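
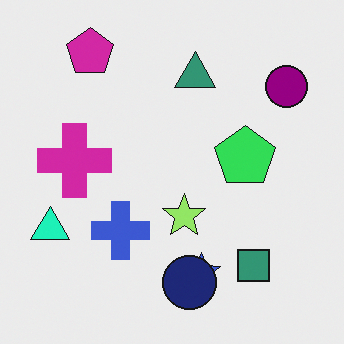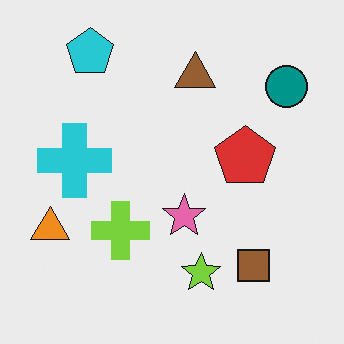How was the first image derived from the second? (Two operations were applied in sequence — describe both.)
The transformation is: hue-shifted by a moderate amount, then overlaid with an additional navy circle.

Every shape's color has rotated by the same amount around the hue wheel — a uniform hue shift. A navy circle appears in the first image that is absent from the second.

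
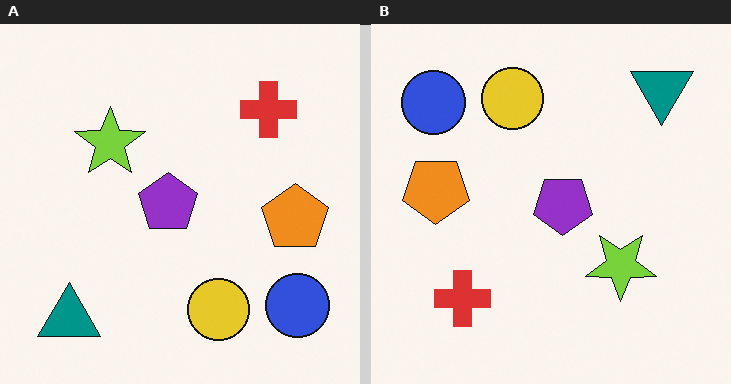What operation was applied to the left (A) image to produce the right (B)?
It was rotated 180°.

The teal triangle sits in the bottom-left of the left (A) image and the top-right of the right (B) — consistent with a whole-image 180° rotation.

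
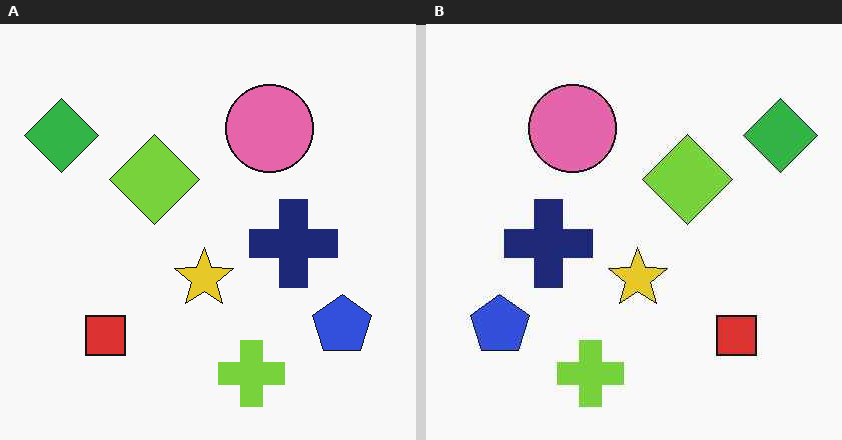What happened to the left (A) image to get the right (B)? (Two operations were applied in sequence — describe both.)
It was flipped horizontally (left ↔ right), then given moderate JPEG compression.

The green diamond is in the top-left of the left (A) image and the top-right of the right (B) — shapes on opposite sides of the vertical midline have swapped in a mirror flip. Blocky 8×8 compression artifacts appear around shape edges and the flat background shows ringing — characteristic JPEG degradation.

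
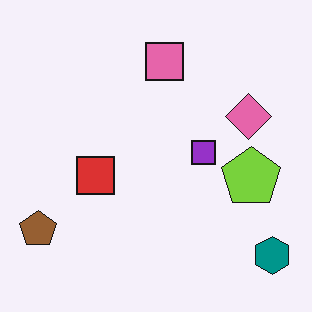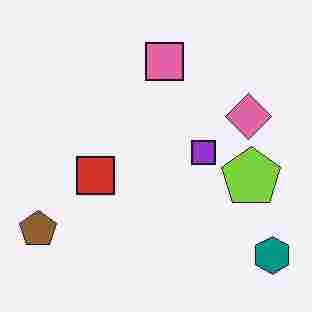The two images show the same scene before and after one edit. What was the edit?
Degraded with heavy JPEG compression.

Blocky 8×8 compression artifacts appear around shape edges and the flat background shows ringing — characteristic JPEG degradation.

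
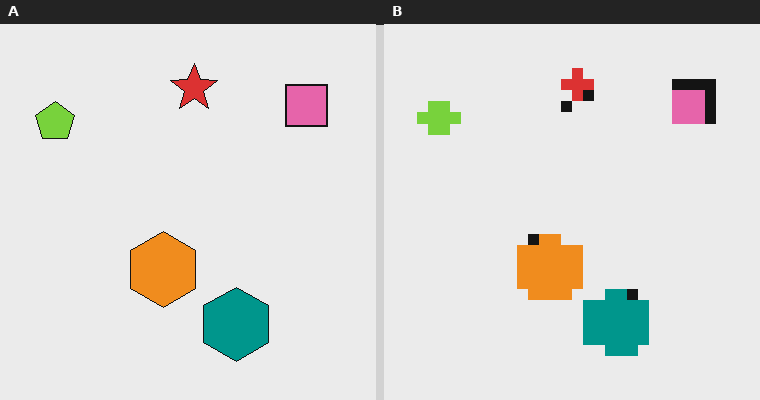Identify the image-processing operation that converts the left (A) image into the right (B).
The transformation is: coarsely pixelated.

Shapes are reduced to large square blocks; fine edges and outlines are lost — a downscale-then-upscale (mosaic) effect.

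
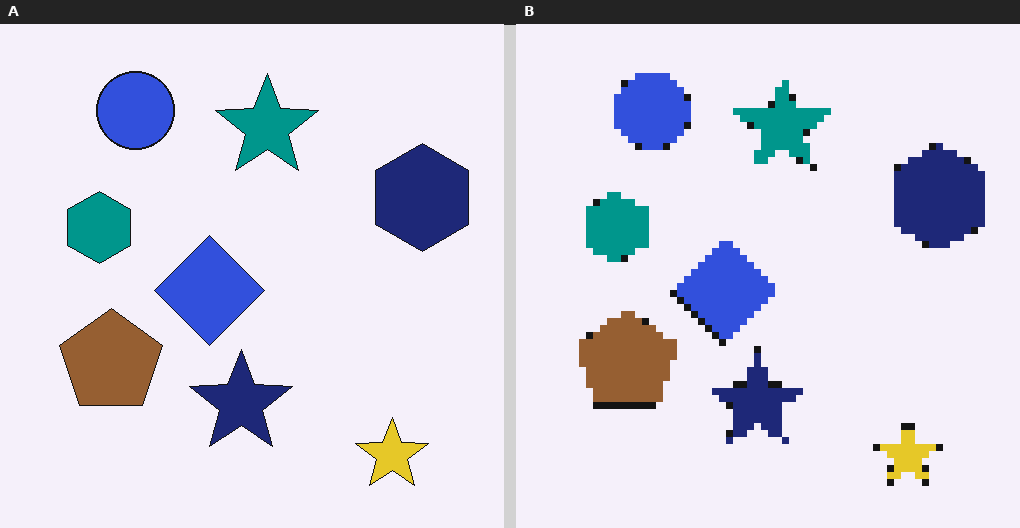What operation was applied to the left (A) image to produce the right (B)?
The image was moderately pixelated.

Shapes are reduced to large square blocks; fine edges and outlines are lost — a downscale-then-upscale (mosaic) effect.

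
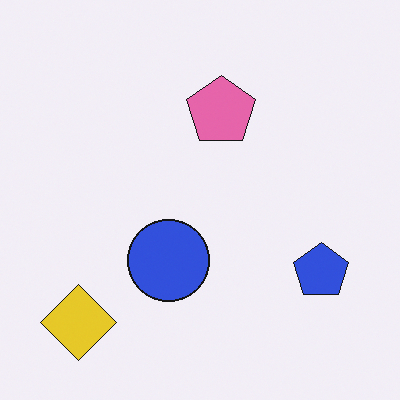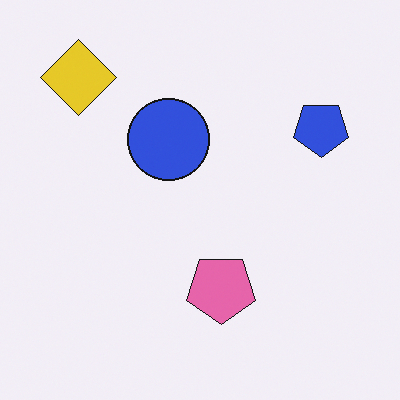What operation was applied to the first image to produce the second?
This is the original image flipped vertically (top ↔ bottom).

The yellow diamond is in the bottom-left of the first image and the top-left of the second — shapes on opposite sides of the horizontal midline have swapped in a mirror flip.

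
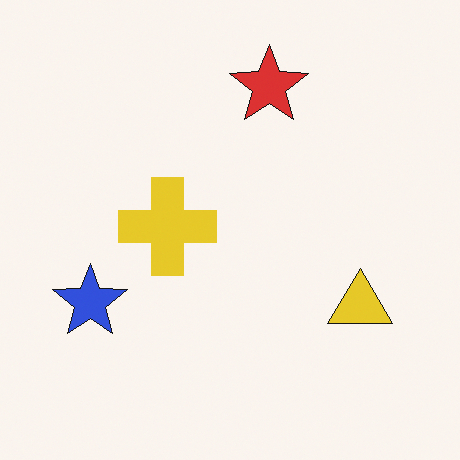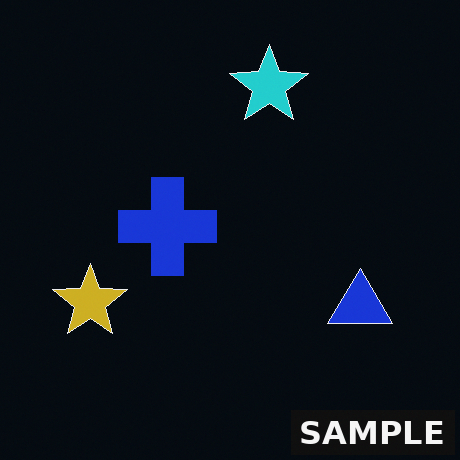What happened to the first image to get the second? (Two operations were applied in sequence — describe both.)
The second image is the first color-inverted (negative), then watermarked with the text "SAMPLE" in the lower-right corner.

The light background has become dark and every shape's color is its complement — a photographic negative. A dark label reading "SAMPLE" appears in the lower-right corner.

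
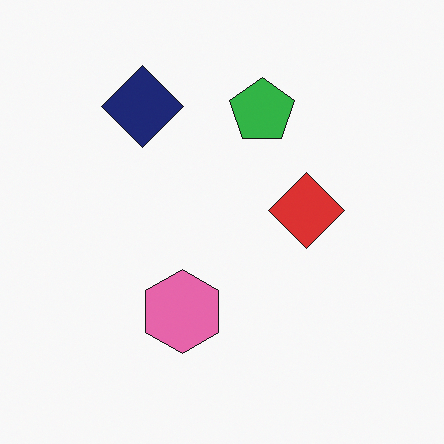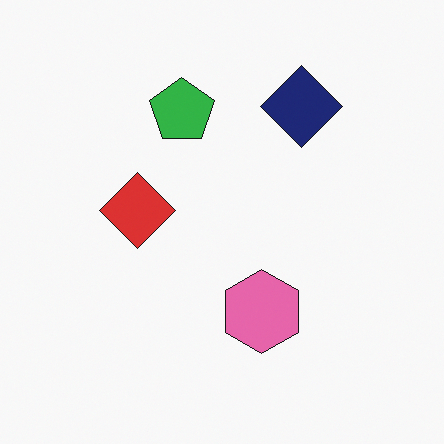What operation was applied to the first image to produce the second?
It was flipped horizontally (left ↔ right).

The red diamond is in the right of the first image and the left of the second — shapes on opposite sides of the vertical midline have swapped in a mirror flip.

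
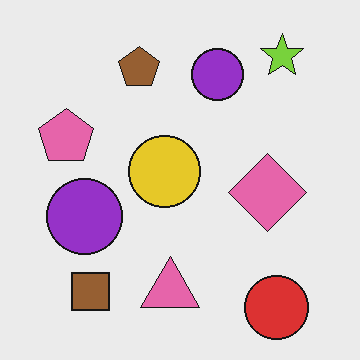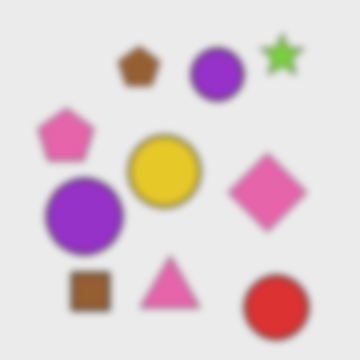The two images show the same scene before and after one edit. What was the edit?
It was moderately blurred.

Shape edges and outlines are uniformly softened across the whole image.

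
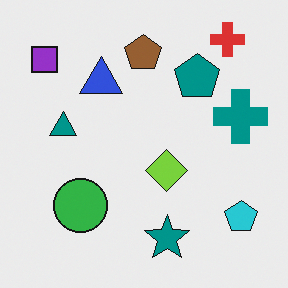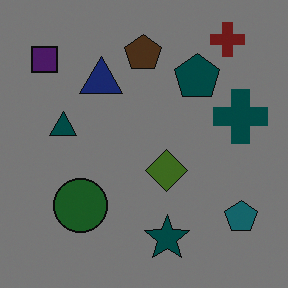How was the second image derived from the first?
It was darkened a lot.

Every pixel — background and shapes alike — is uniformly darkened.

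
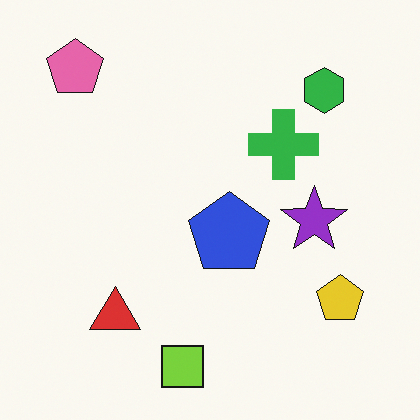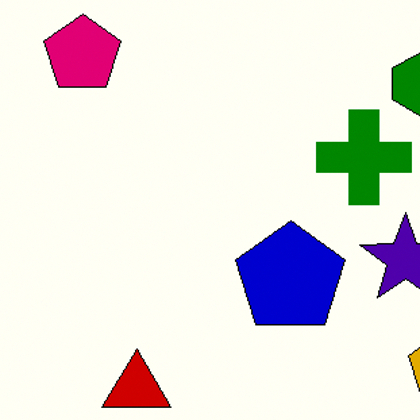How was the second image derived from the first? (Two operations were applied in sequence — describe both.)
The second image is the first boosted in contrast, then cropped to a modestly smaller region and rescaled.

Tones are pushed away from mid-grey across the whole image — a global contrast change. The visible shapes are larger and the field of view is narrower; shapes near the original edges may be partly or wholly outside the frame — a crop-and-rescale.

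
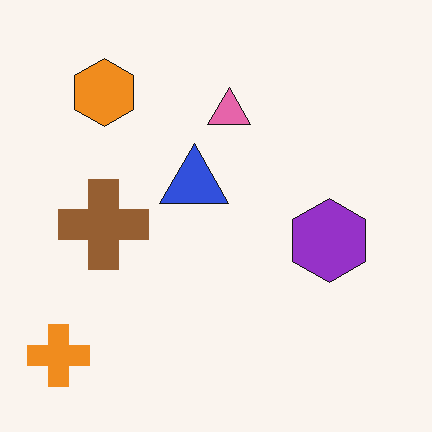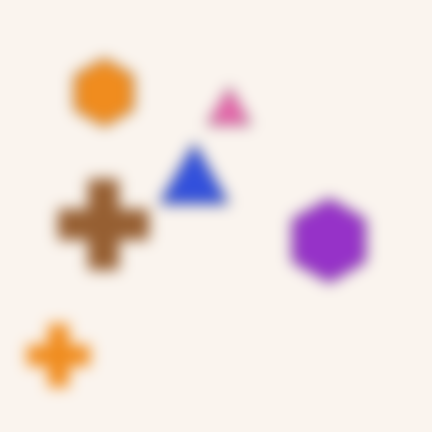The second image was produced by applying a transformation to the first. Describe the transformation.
It was strongly gaussian-blurred.

Shape edges and outlines are uniformly softened across the whole image.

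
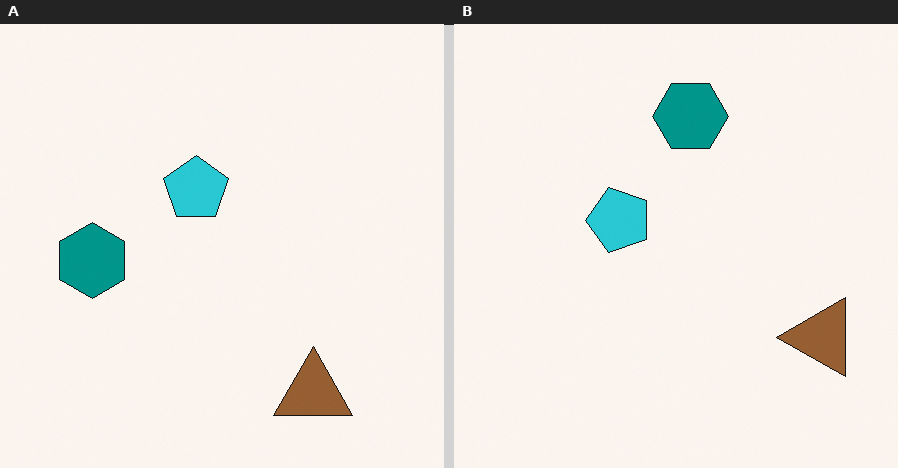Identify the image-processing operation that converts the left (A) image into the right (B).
The right (B) image is the left (A) transposed (reflected across the top-left ↔ bottom-right diagonal).

Shapes have swapped their row and column positions — what was in the top-right is now in the bottom-left — a diagonal reflection.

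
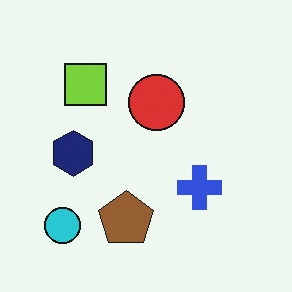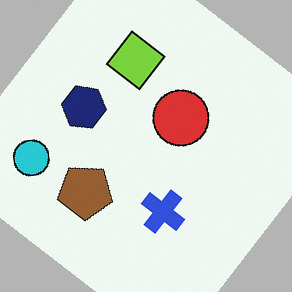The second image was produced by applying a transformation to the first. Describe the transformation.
Rotated clockwise by a large amount — several tens of degrees.

Every shape is tilted by the same angle and the image corners show triangular fill wedges — a whole-image rotation by a non-right angle.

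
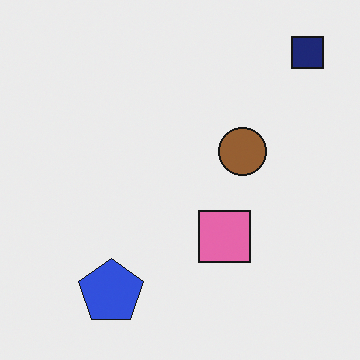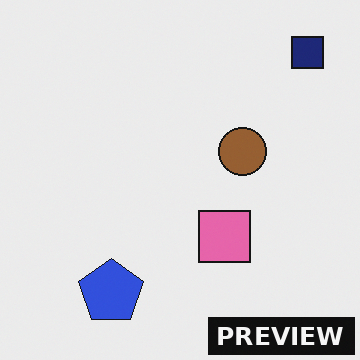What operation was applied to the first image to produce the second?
The second image is the first watermarked with the text "PREVIEW" in the lower-right corner.

A dark label reading "PREVIEW" appears in the lower-right corner.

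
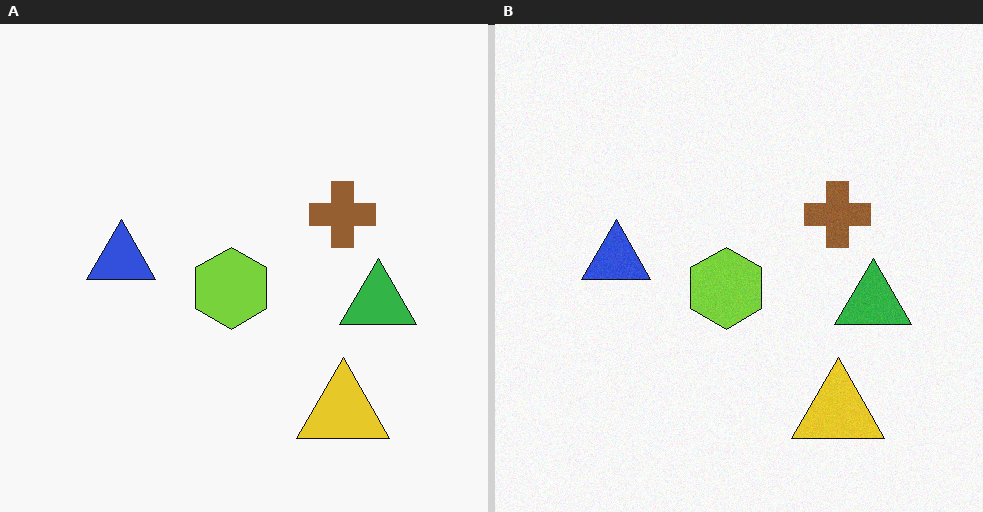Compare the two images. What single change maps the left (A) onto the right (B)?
The image was degraded with subtle gaussian noise.

Random speckle covers the whole image, including the flat background.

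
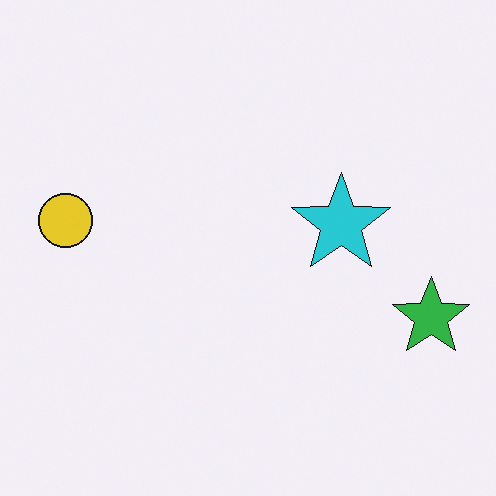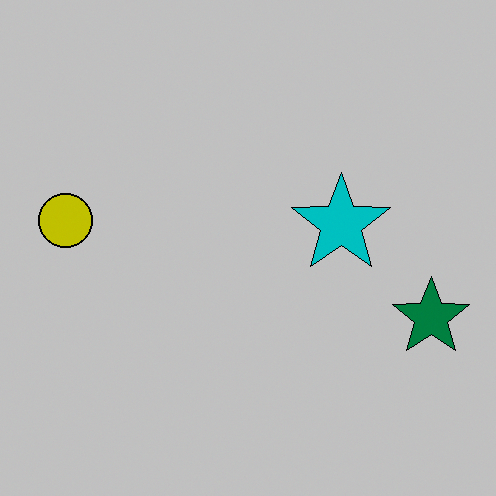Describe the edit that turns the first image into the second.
The second image is the first heavily posterized to just a handful of flat colors.

Each flat color has snapped to a coarser quantized level — most visibly, the near-white background has dropped to a flat grey.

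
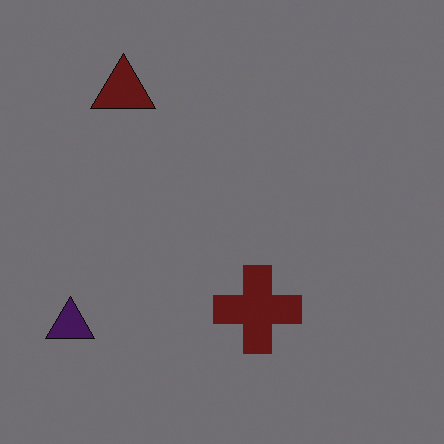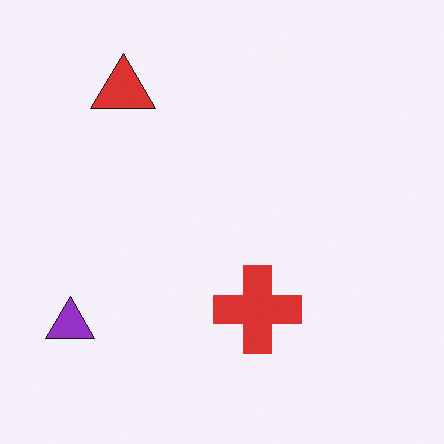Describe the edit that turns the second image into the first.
This is the original image substantially darkened.

Every pixel — background and shapes alike — is uniformly darkened.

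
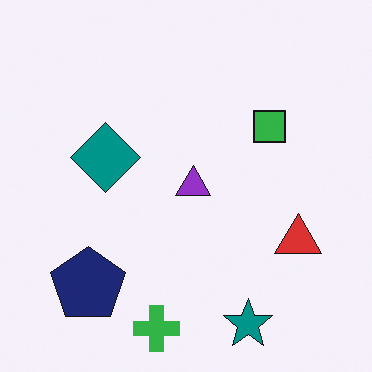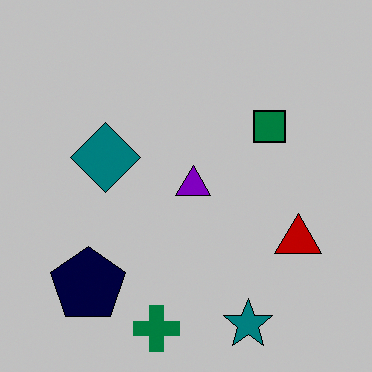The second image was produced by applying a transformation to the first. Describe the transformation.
Heavily posterized to just a handful of flat colors.

Each flat color has snapped to a coarser quantized level — most visibly, the near-white background has dropped to a flat grey.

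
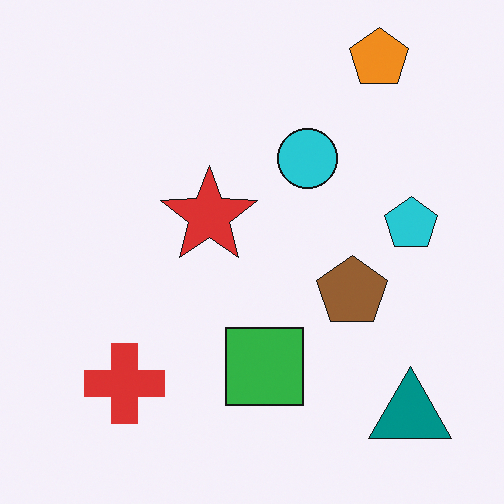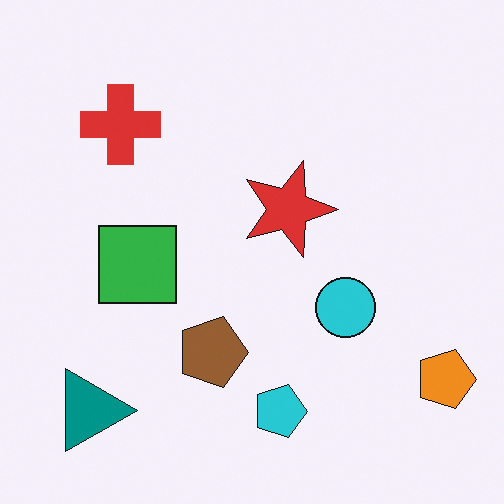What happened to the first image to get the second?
Rotated 90° clockwise.

The orange pentagon sits in the top-right of the first image and the bottom-right of the second — consistent with a whole-image 90° clockwise rotation.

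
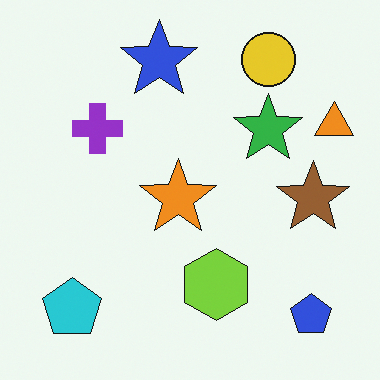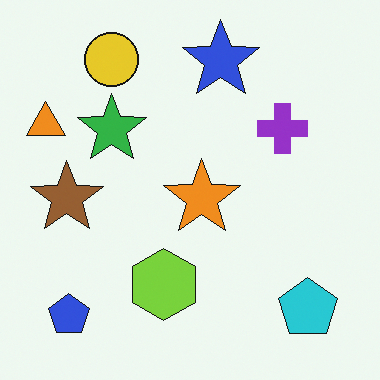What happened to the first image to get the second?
The image was flipped horizontally (left ↔ right).

The orange triangle is in the top-right of the first image and the top-left of the second — shapes on opposite sides of the vertical midline have swapped in a mirror flip.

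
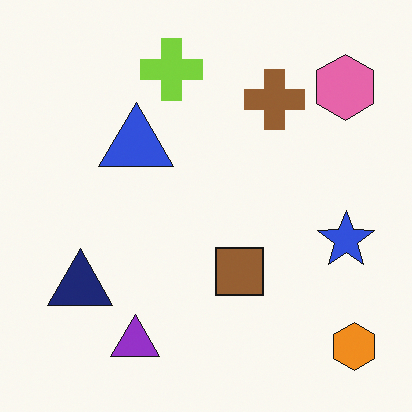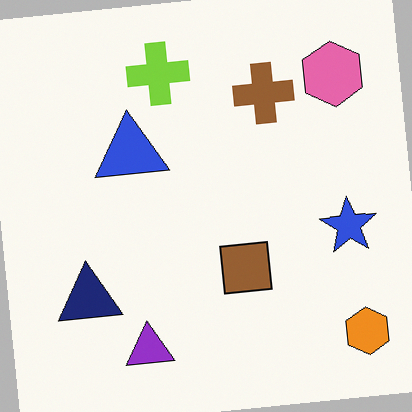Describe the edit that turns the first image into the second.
Rotated counter-clockwise by a slight angle.

Every shape is tilted by the same angle and the image corners show triangular fill wedges — a whole-image rotation by a non-right angle.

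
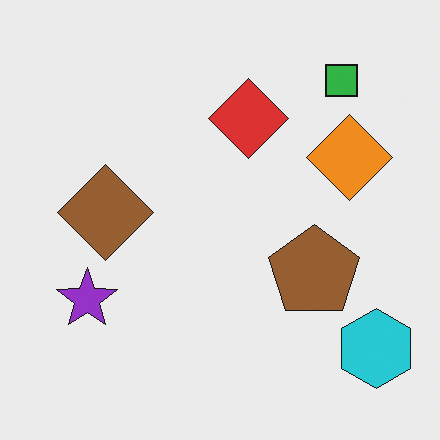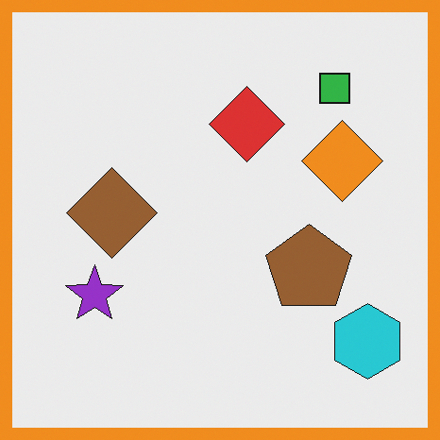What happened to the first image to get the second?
Framed with a orange border.

A solid orange frame runs around the edge of the second image, with the content slightly shrunk inside it.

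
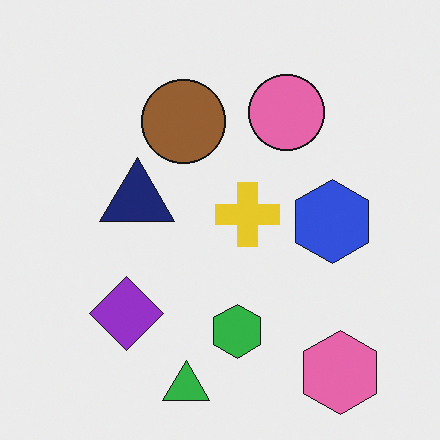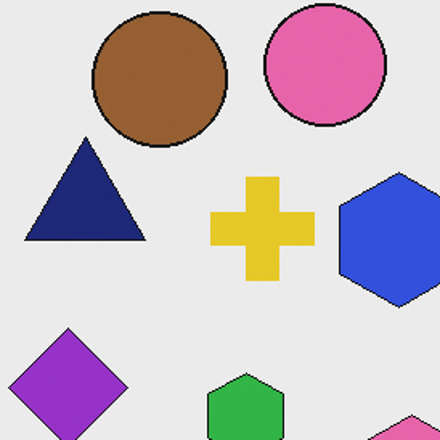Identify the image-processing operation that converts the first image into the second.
Cropped slightly and scaled back up.

The visible shapes are larger and the field of view is narrower; shapes near the original edges may be partly or wholly outside the frame — a crop-and-rescale.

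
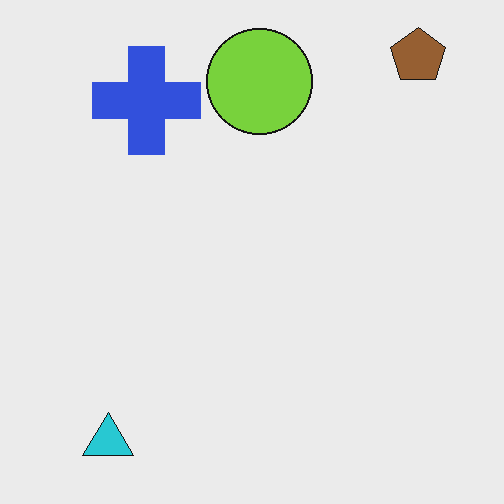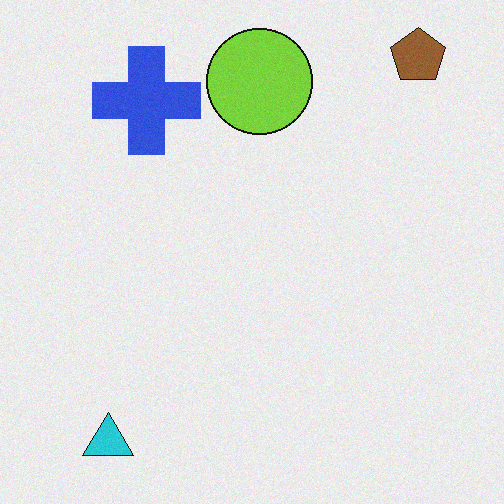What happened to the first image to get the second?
The image was degraded with light additive noise.

Random speckle covers the whole image, including the flat background.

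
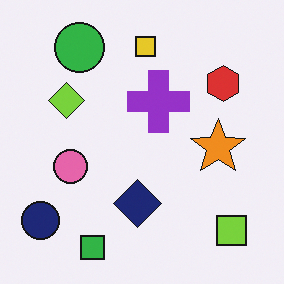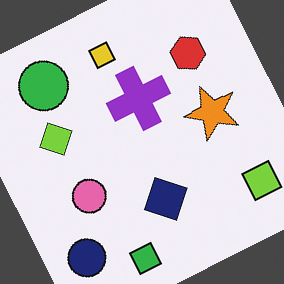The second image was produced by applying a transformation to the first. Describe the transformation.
The transformation is: rotated counter-clockwise by a clearly visible amount.

Every shape is tilted by the same angle and the image corners show triangular fill wedges — a whole-image rotation by a non-right angle.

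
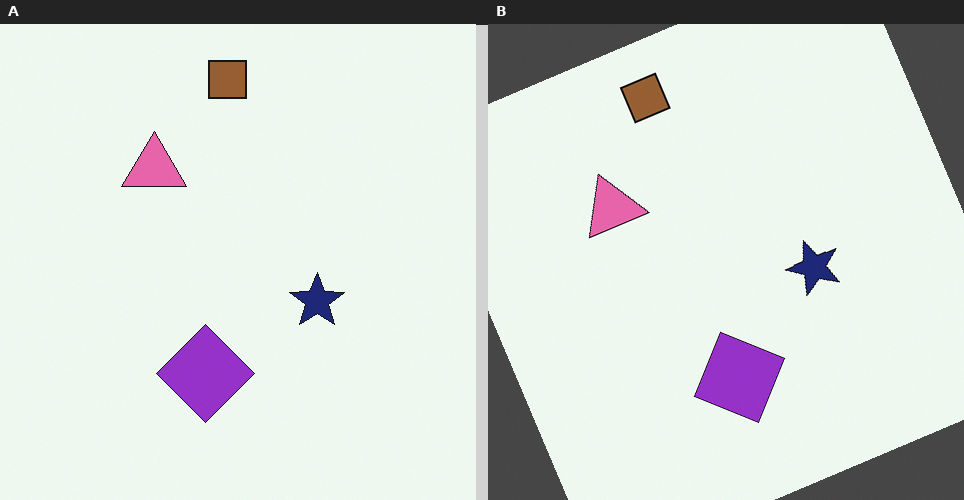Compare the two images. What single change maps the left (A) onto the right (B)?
This is the original image rotated counter-clockwise by a moderate amount.

Every shape is tilted by the same angle and the image corners show triangular fill wedges — a whole-image rotation by a non-right angle.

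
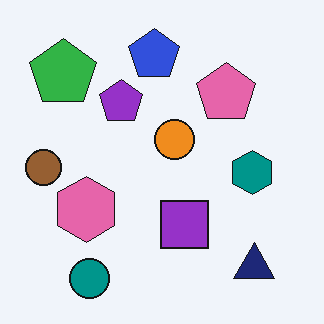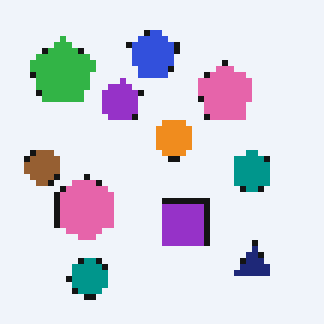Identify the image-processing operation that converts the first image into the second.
Moderately pixelated.

Shapes are reduced to large square blocks; fine edges and outlines are lost — a downscale-then-upscale (mosaic) effect.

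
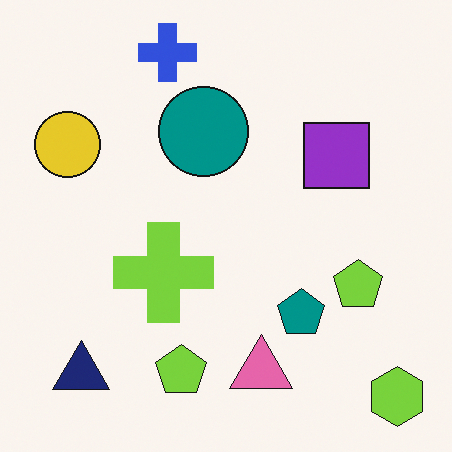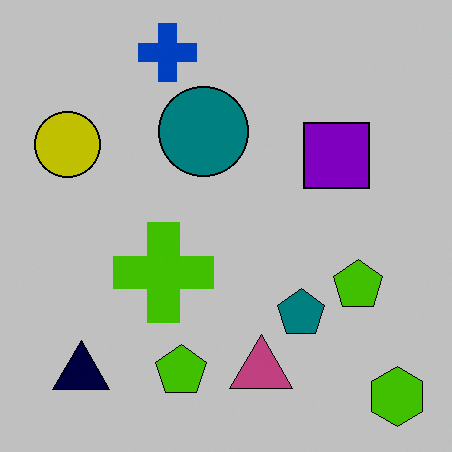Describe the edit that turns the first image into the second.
The transformation is: heavily posterized to just a handful of flat colors.

Each flat color has snapped to a coarser quantized level — most visibly, the near-white background has dropped to a flat grey.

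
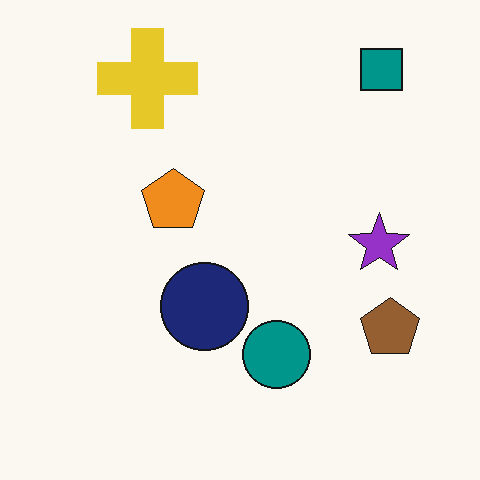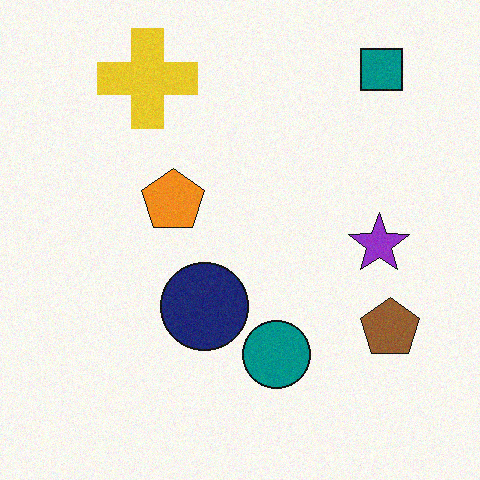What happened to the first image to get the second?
It was degraded with subtle gaussian noise.

Random speckle covers the whole image, including the flat background.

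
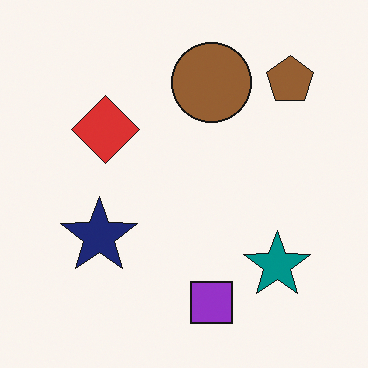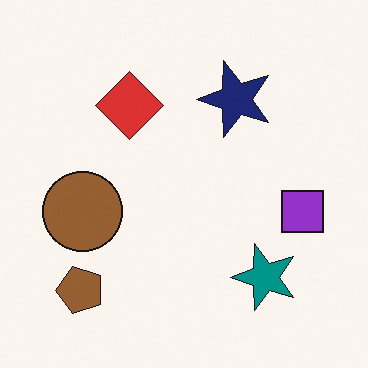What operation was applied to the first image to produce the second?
The transformation is: transposed (reflected across the top-left ↔ bottom-right diagonal).

Shapes have swapped their row and column positions — what was in the top-right is now in the bottom-left — a diagonal reflection.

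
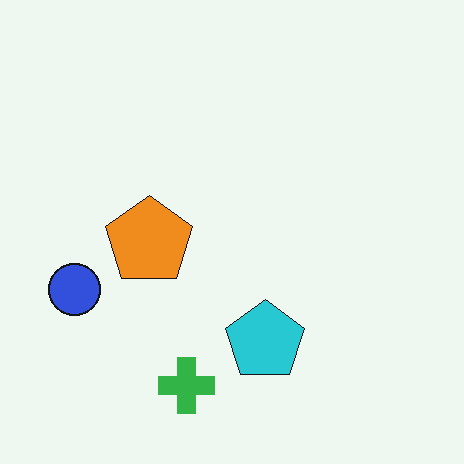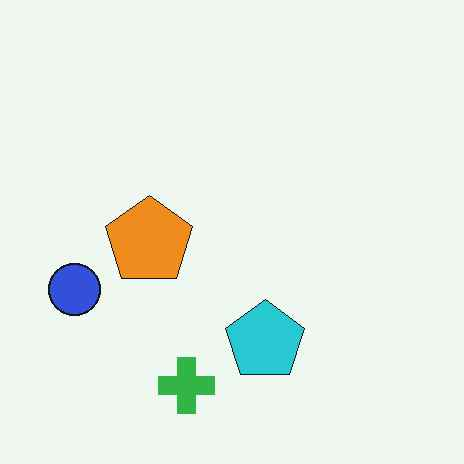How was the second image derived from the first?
The transformation is: JPEG-compressed with visible artifacts.

Blocky 8×8 compression artifacts appear around shape edges and the flat background shows ringing — characteristic JPEG degradation.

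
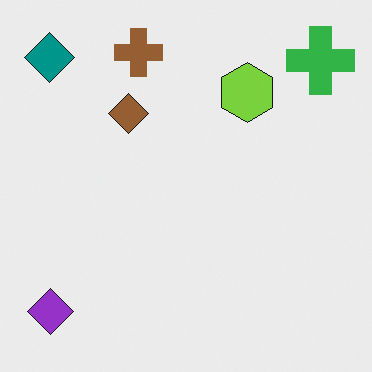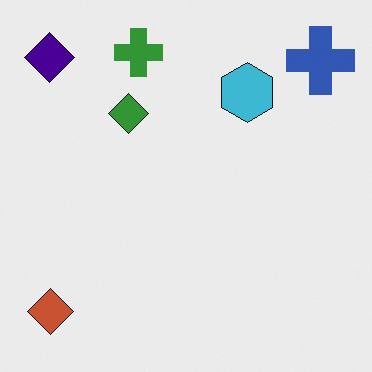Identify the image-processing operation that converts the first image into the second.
Hue-shifted by a moderate amount.

Every shape's color has rotated by the same amount around the hue wheel — a uniform hue shift.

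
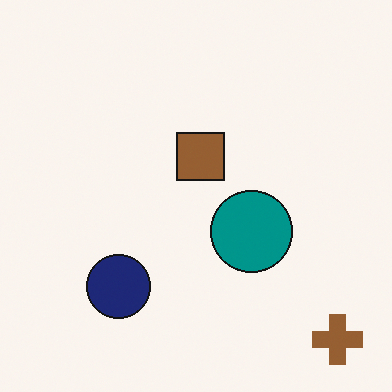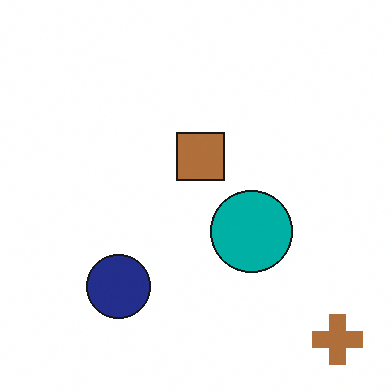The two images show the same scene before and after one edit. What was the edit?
It was slightly brightened.

Every pixel — background and shapes alike — is uniformly brightened.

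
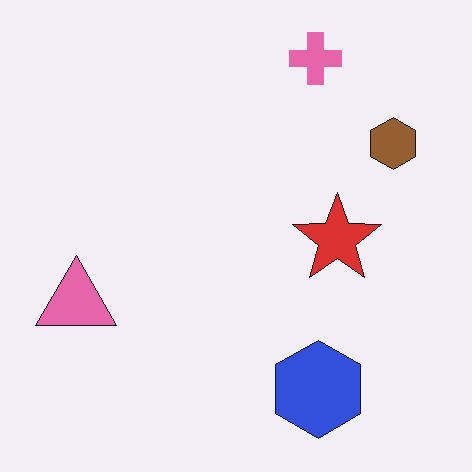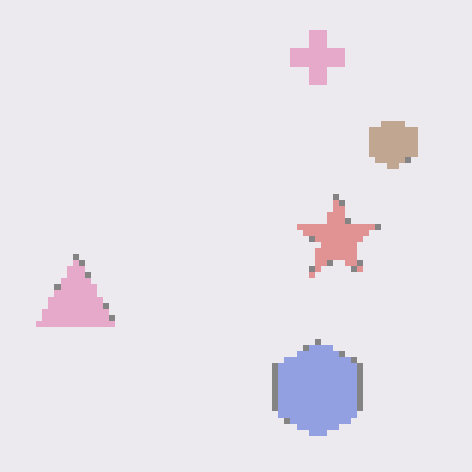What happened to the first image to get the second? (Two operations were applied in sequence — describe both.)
It was washed out (contrast reduced), then moderately pixelated.

Tones are pushed toward mid-grey across the whole image — a global contrast change. Shapes are reduced to large square blocks; fine edges and outlines are lost — a downscale-then-upscale (mosaic) effect.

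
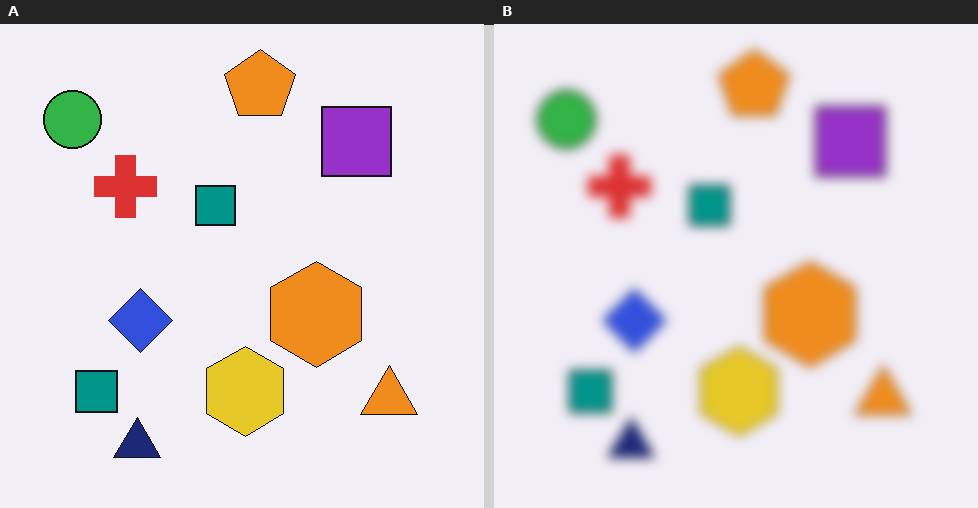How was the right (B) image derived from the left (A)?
The image was strongly gaussian-blurred.

Shape edges and outlines are uniformly softened across the whole image.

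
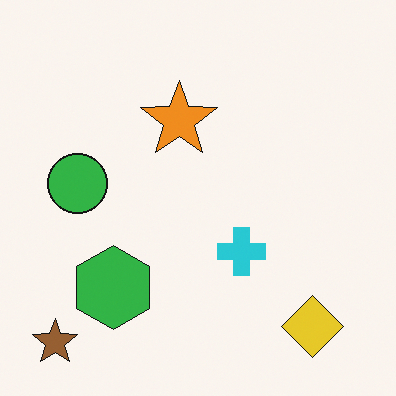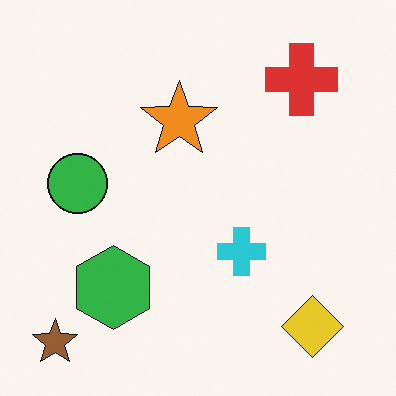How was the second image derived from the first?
This is the original image overlaid with an additional red cross.

A red cross appears in the second image that is absent from the first.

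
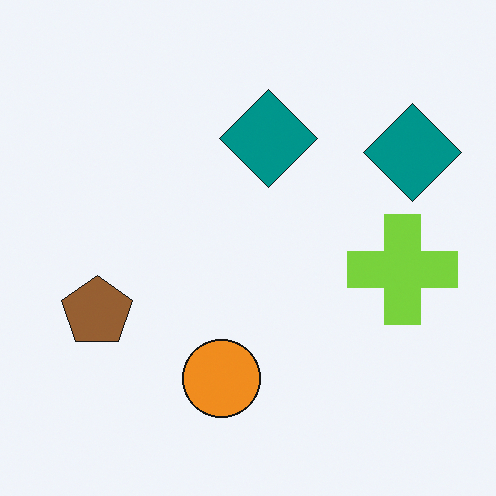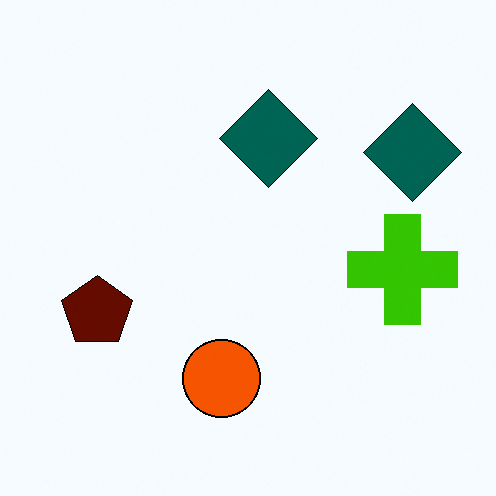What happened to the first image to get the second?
The second image is the first boosted in contrast.

Tones are pushed away from mid-grey across the whole image — a global contrast change.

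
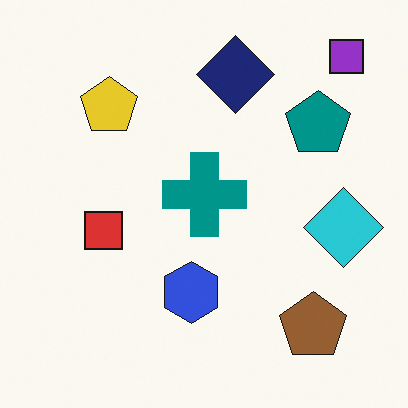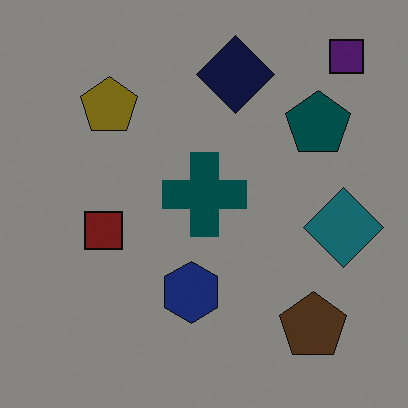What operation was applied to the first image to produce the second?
It was noticeably darkened.

Every pixel — background and shapes alike — is uniformly darkened.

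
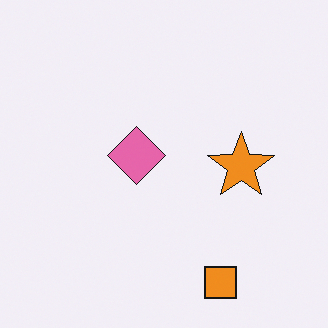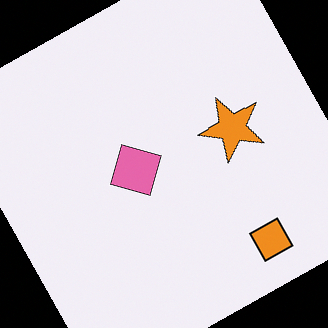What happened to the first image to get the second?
It was rotated counter-clockwise by a moderate amount.

Every shape is tilted by the same angle and the image corners show triangular fill wedges — a whole-image rotation by a non-right angle.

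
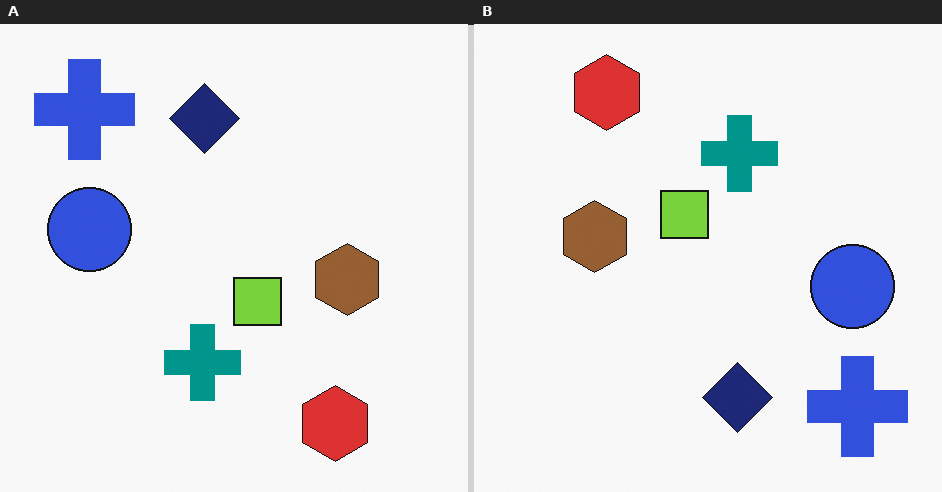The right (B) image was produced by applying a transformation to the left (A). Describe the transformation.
It was rotated 180°.

The blue cross sits in the top-left of the left (A) image and the bottom-right of the right (B) — consistent with a whole-image 180° rotation.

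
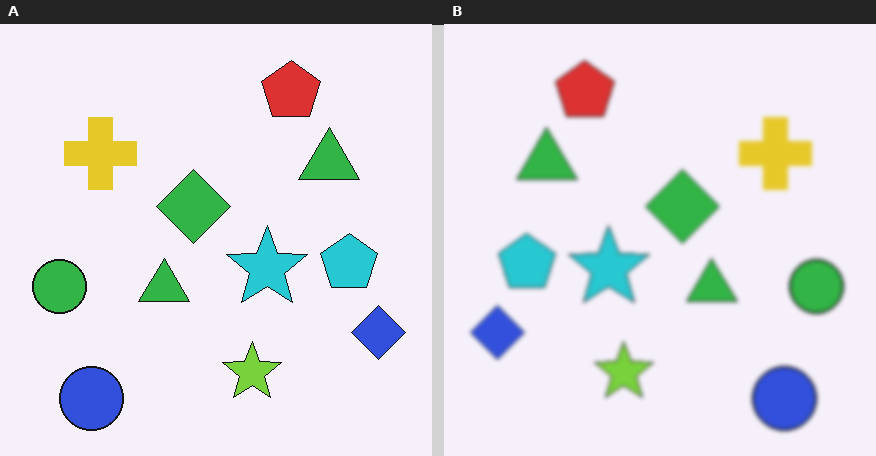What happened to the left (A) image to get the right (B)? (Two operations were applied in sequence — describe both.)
The transformation is: slightly softened, then flipped horizontally (left ↔ right).

Shape edges and outlines are uniformly softened across the whole image. The blue diamond is in the bottom-right of the left (A) image and the bottom-left of the right (B) — shapes on opposite sides of the vertical midline have swapped in a mirror flip.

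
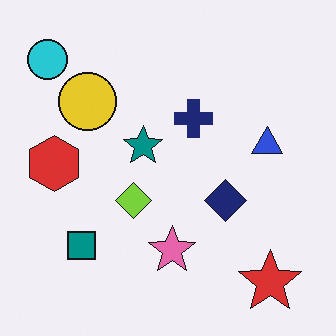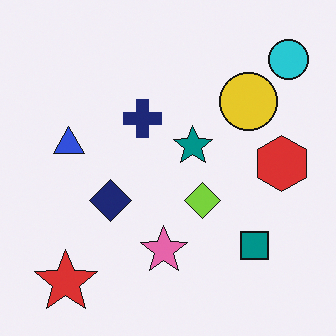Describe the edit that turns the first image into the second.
This is the original image flipped horizontally (left ↔ right).

The cyan circle is in the top-left of the first image and the top-right of the second — shapes on opposite sides of the vertical midline have swapped in a mirror flip.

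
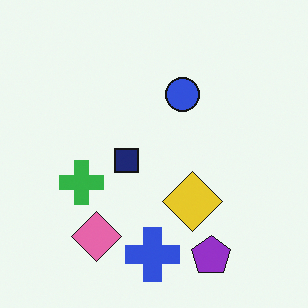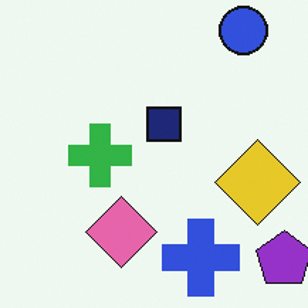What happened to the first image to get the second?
The second image is the first cropped slightly and scaled back up.

The visible shapes are larger and the field of view is narrower; shapes near the original edges may be partly or wholly outside the frame — a crop-and-rescale.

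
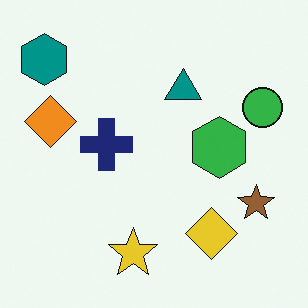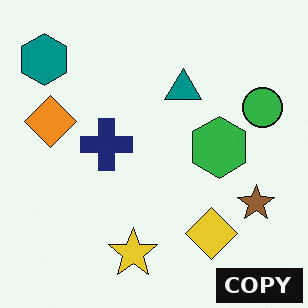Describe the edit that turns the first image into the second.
Watermarked with the text "COPY" in the lower-right corner.

A dark label reading "COPY" appears in the lower-right corner.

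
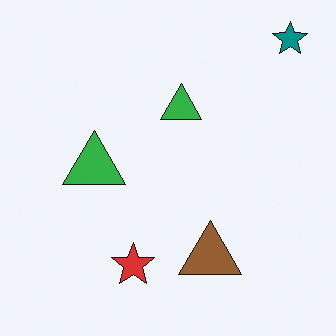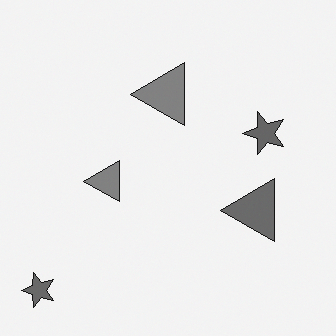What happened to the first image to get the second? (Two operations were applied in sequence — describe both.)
The second image is the first transposed (reflected across the top-left ↔ bottom-right diagonal), then converted to grayscale.

Shapes have swapped their row and column positions — what was in the top-right is now in the bottom-left — a diagonal reflection. All color is removed — every shape is now a shade of grey.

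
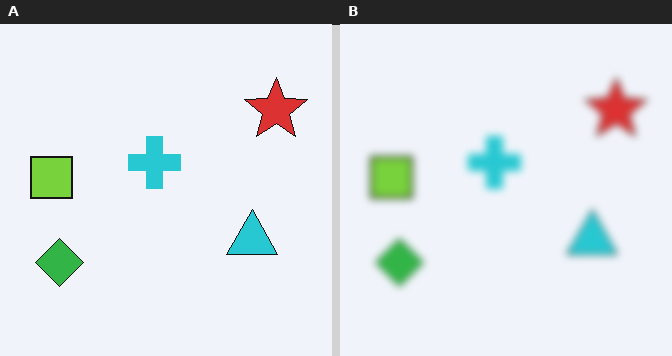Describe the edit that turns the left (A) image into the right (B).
This is the original image moderately blurred.

Shape edges and outlines are uniformly softened across the whole image.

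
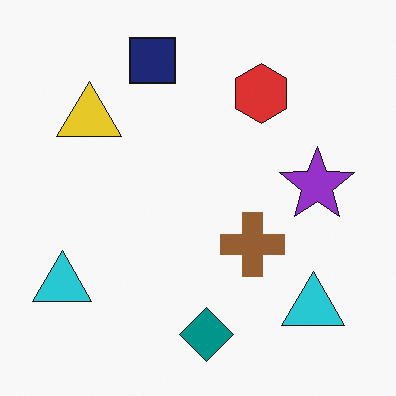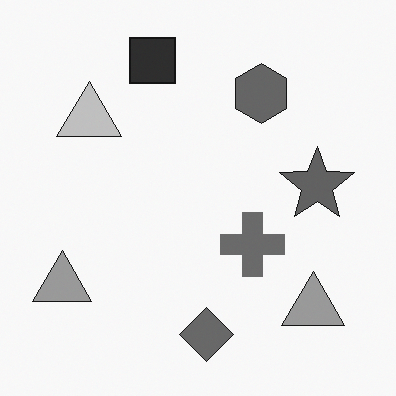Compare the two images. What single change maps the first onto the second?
It was converted to grayscale.

All color is removed — every shape is now a shade of grey.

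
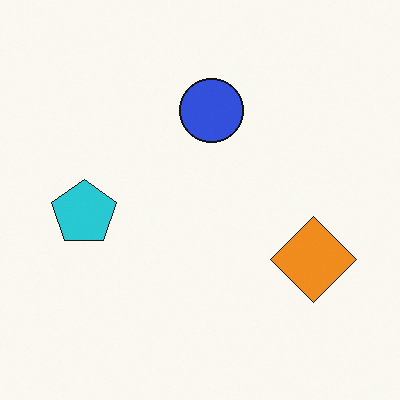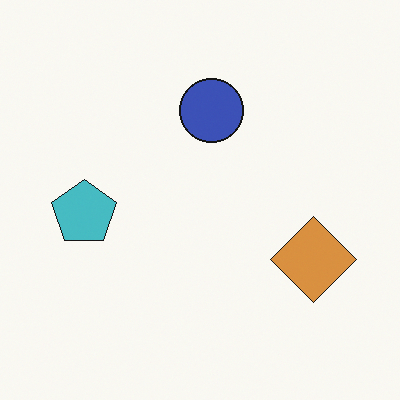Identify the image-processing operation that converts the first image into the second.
This is the original image slightly desaturated.

All colors are more muted and greyish — a global saturation change.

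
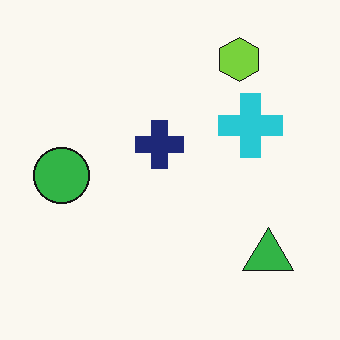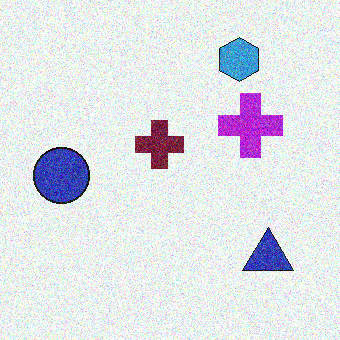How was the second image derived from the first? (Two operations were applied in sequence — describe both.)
The second image is the first hue-shifted by a moderate amount, then degraded with visible gaussian noise.

Every shape's color has rotated by the same amount around the hue wheel — a uniform hue shift. Random speckle covers the whole image, including the flat background.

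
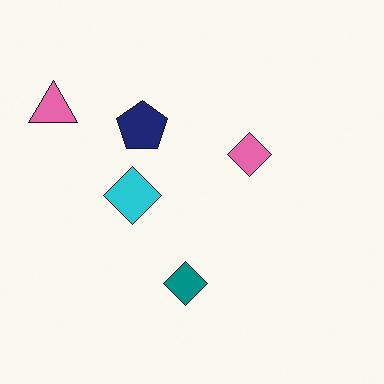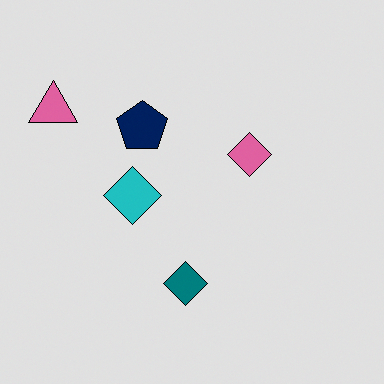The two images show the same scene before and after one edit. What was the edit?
The second image is the first moderately posterized.

Each flat color has snapped to a coarser quantized level — most visibly, the near-white background has dropped to a flat grey.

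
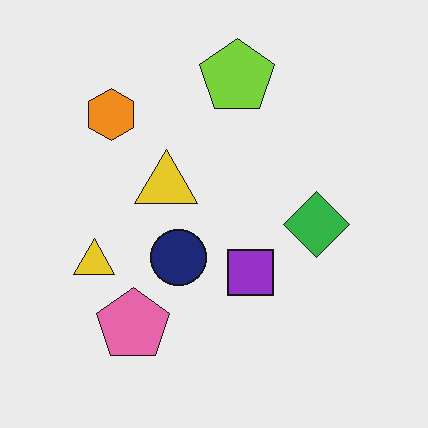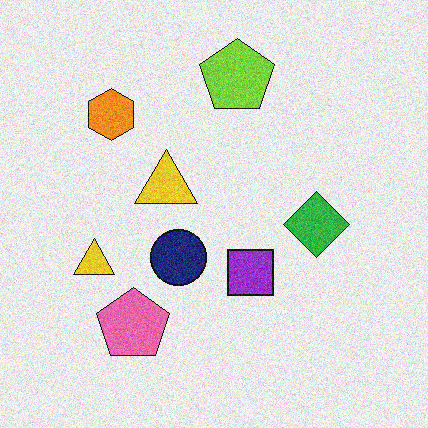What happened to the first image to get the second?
Degraded with visible gaussian noise.

Random speckle covers the whole image, including the flat background.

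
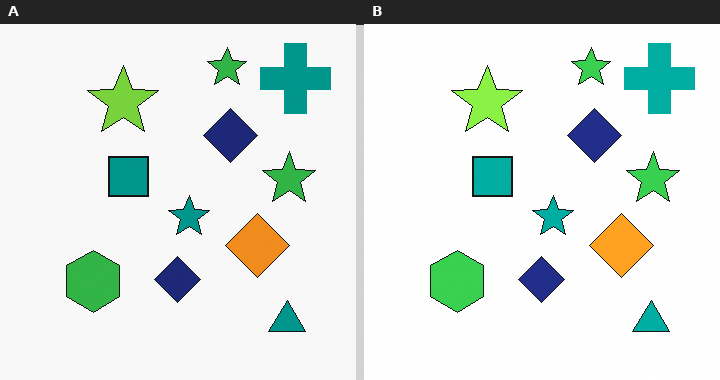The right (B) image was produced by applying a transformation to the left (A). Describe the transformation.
The image was brightened a little.

Every pixel — background and shapes alike — is uniformly brightened.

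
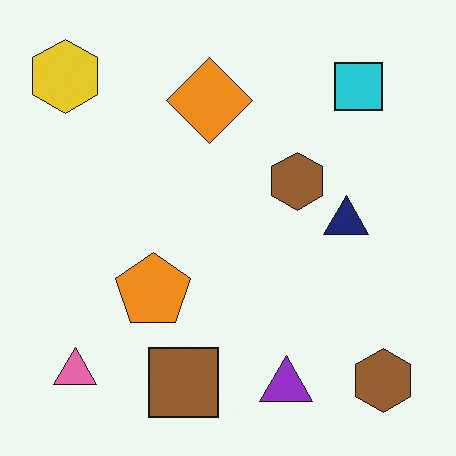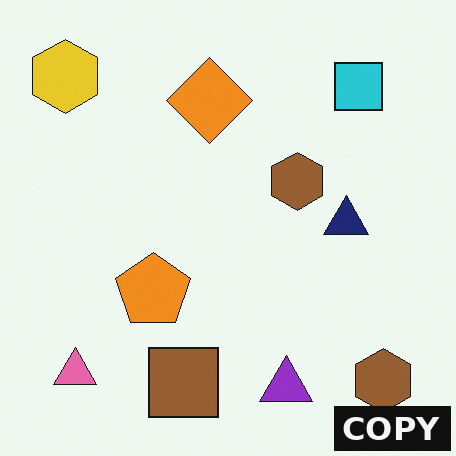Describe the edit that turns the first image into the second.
The second image is the first watermarked with the text "COPY" in the lower-right corner.

A dark label reading "COPY" appears in the lower-right corner.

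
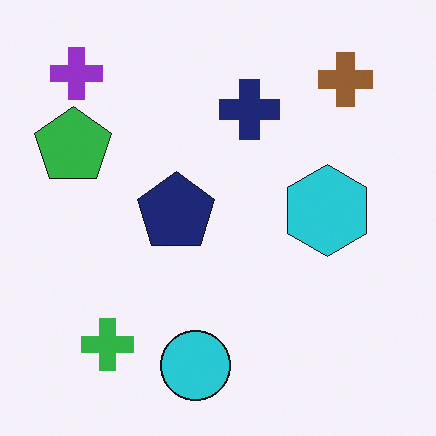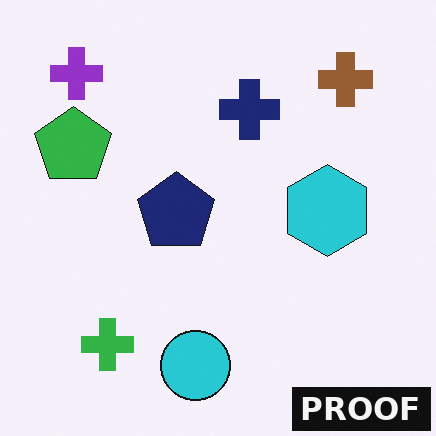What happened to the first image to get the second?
The transformation is: watermarked with the text "PROOF" in the lower-right corner.

A dark label reading "PROOF" appears in the lower-right corner.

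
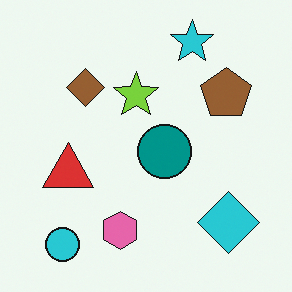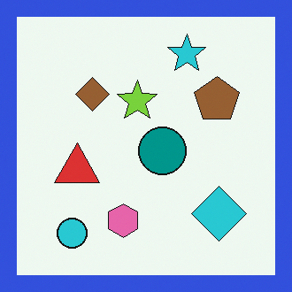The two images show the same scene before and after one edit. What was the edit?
This is the original image framed with a blue border.

A solid blue frame runs around the edge of the second image, with the content slightly shrunk inside it.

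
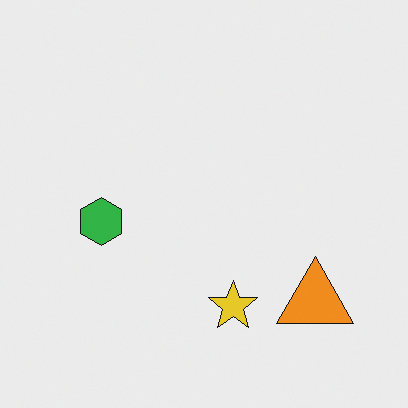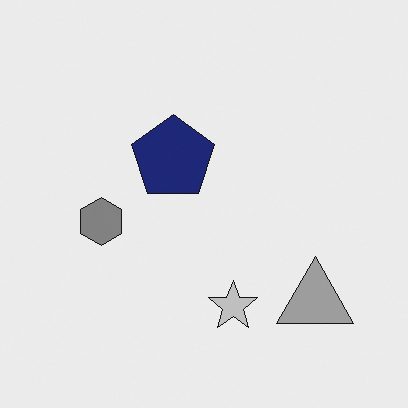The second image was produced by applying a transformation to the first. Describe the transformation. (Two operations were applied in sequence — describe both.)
It was converted to grayscale, then overlaid with an additional navy pentagon.

All color is removed — every shape is now a shade of grey. A navy pentagon appears in the second image that is absent from the first.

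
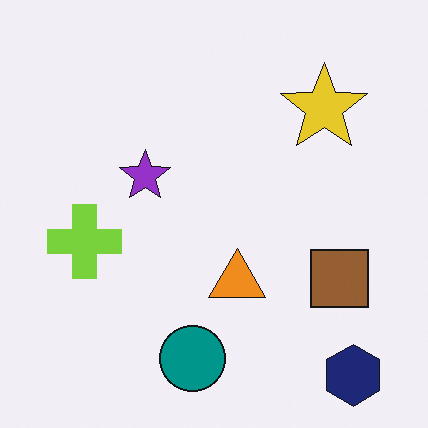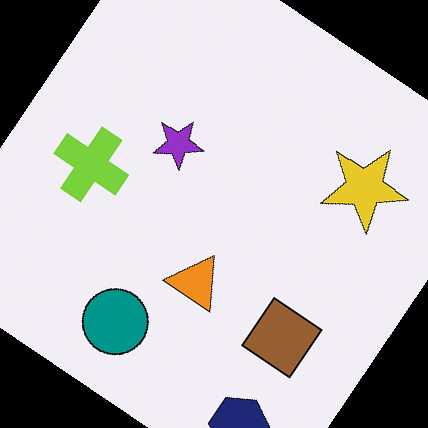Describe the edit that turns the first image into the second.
The transformation is: rotated clockwise by a large amount — several tens of degrees.

Every shape is tilted by the same angle and the image corners show triangular fill wedges — a whole-image rotation by a non-right angle.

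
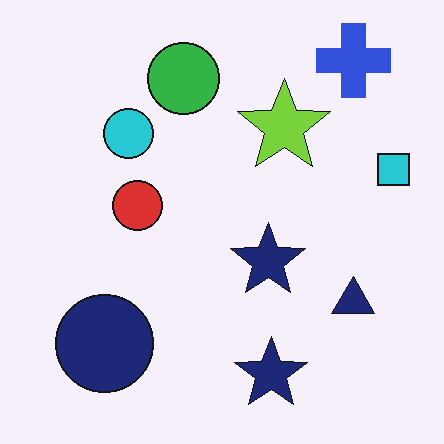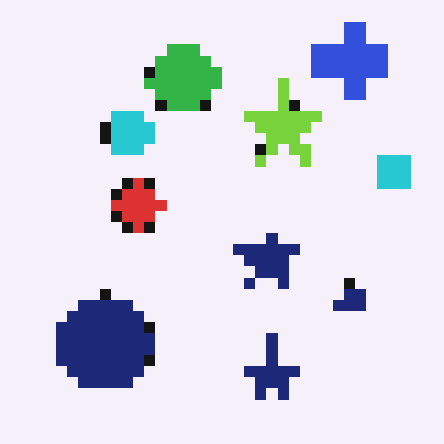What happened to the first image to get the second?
The image was heavily pixelated into large blocks.

Shapes are reduced to large square blocks; fine edges and outlines are lost — a downscale-then-upscale (mosaic) effect.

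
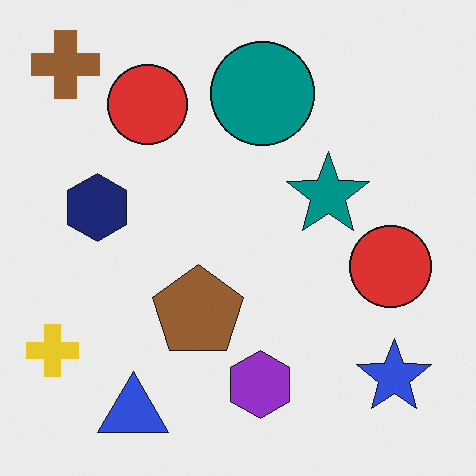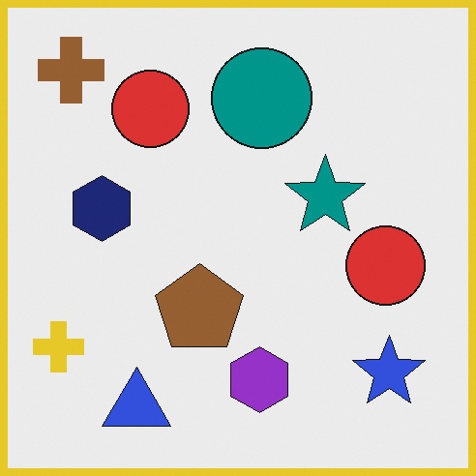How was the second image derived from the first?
The image was framed with a yellow border.

A solid yellow frame runs around the edge of the second image, with the content slightly shrunk inside it.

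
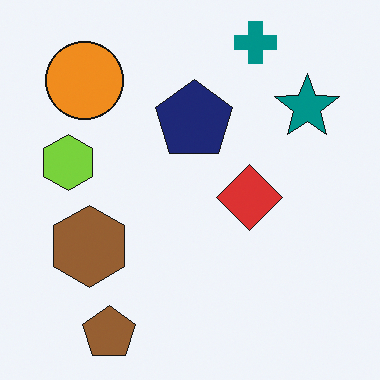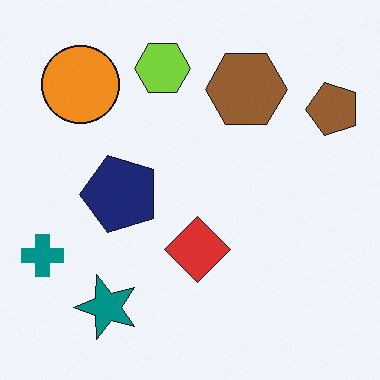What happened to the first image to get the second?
It was transposed (reflected across the top-left ↔ bottom-right diagonal).

Shapes have swapped their row and column positions — what was in the top-right is now in the bottom-left — a diagonal reflection.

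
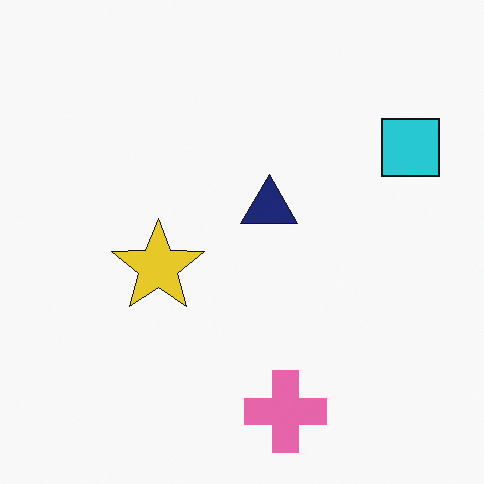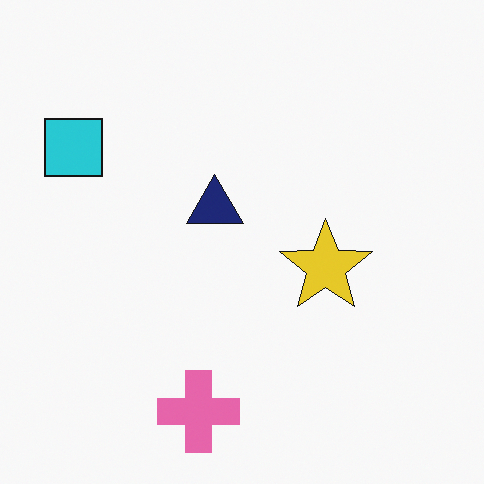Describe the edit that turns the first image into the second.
The transformation is: flipped horizontally (left ↔ right).

The cyan square is in the top-right of the first image and the top-left of the second — shapes on opposite sides of the vertical midline have swapped in a mirror flip.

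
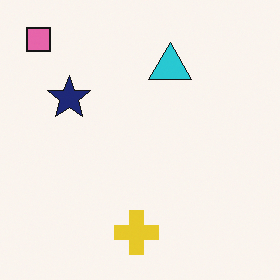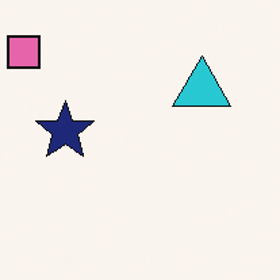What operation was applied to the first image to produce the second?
It was cropped to a modestly smaller region and rescaled.

The visible shapes are larger and the field of view is narrower; shapes near the original edges may be partly or wholly outside the frame — a crop-and-rescale.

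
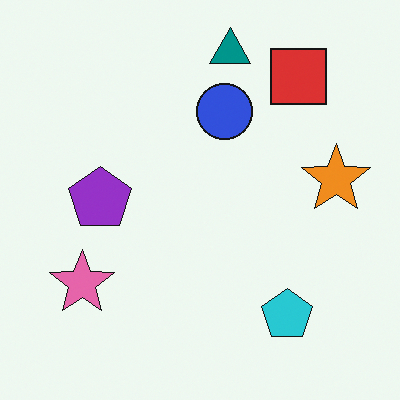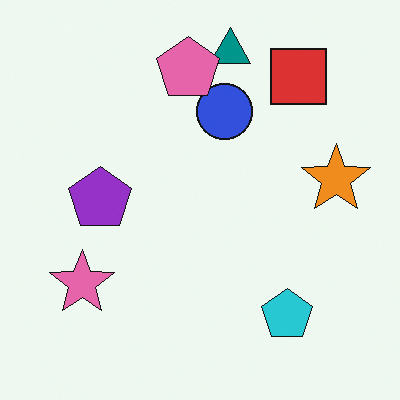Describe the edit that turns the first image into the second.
The second image is the first overlaid with an additional pink pentagon.

A pink pentagon appears in the second image that is absent from the first.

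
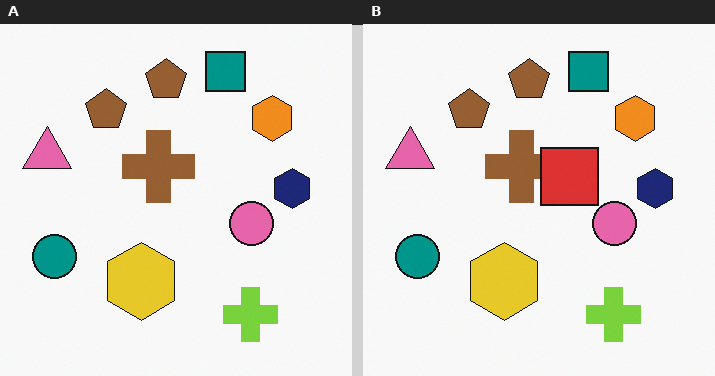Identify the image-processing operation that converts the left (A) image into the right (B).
Overlaid with an additional red square.

A red square appears in the right (B) image that is absent from the left (A).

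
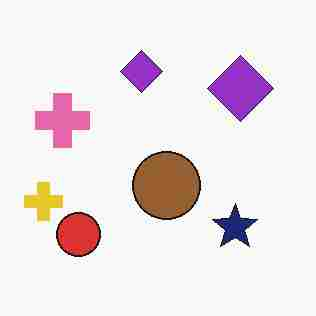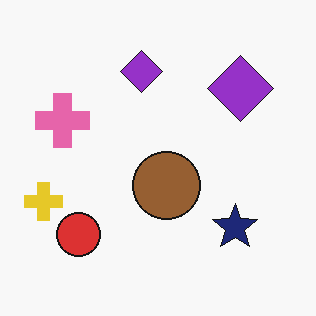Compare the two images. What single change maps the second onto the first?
The first image is the second degraded with heavy JPEG compression.

Blocky 8×8 compression artifacts appear around shape edges and the flat background shows ringing — characteristic JPEG degradation.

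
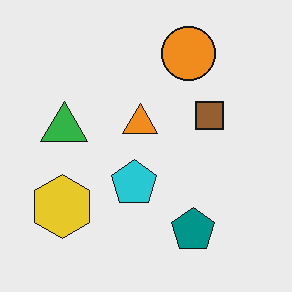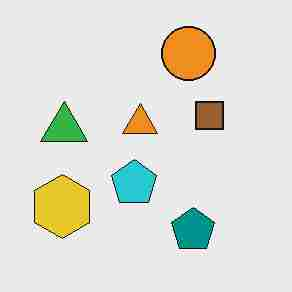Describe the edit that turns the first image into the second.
It was heavily JPEG-compressed with obvious blocking artifacts.

Blocky 8×8 compression artifacts appear around shape edges and the flat background shows ringing — characteristic JPEG degradation.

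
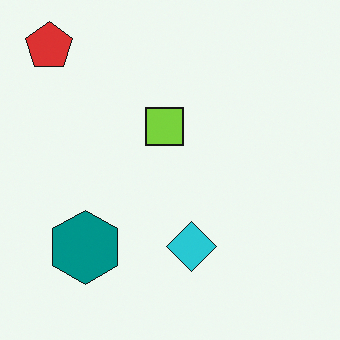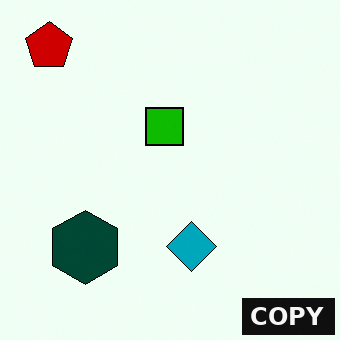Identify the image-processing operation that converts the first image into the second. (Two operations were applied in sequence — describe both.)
The transformation is: given much higher contrast, then watermarked with the text "COPY" in the lower-right corner.

Tones are pushed away from mid-grey across the whole image — a global contrast change. A dark label reading "COPY" appears in the lower-right corner.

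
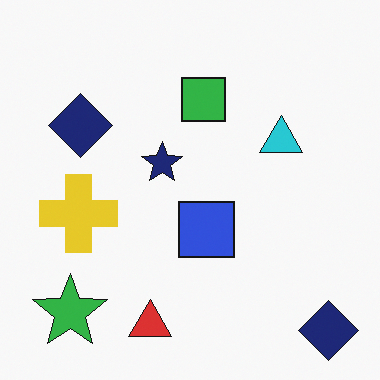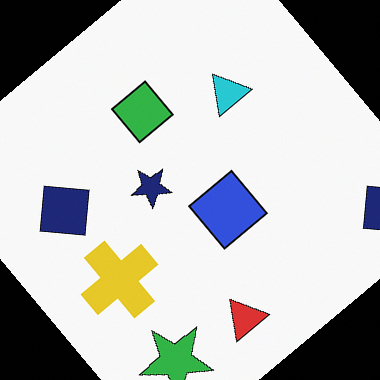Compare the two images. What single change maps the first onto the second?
The second image is the first rotated counter-clockwise by a large amount — several tens of degrees.

Every shape is tilted by the same angle and the image corners show triangular fill wedges — a whole-image rotation by a non-right angle.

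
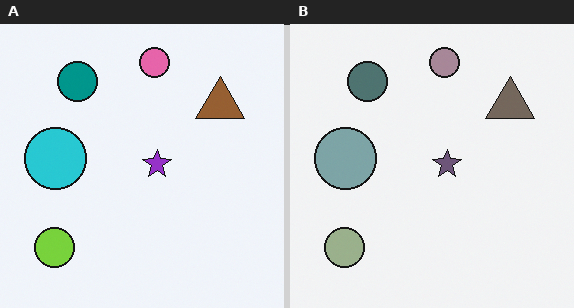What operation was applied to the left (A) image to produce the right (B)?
The transformation is: made much more muted (saturation change).

All colors are more muted and greyish — a global saturation change.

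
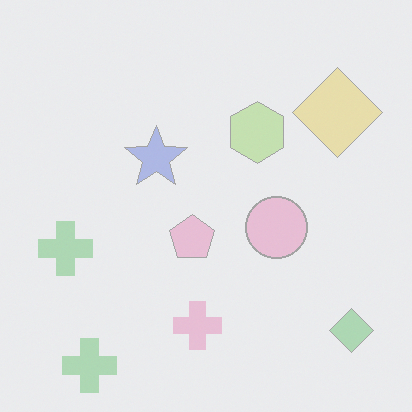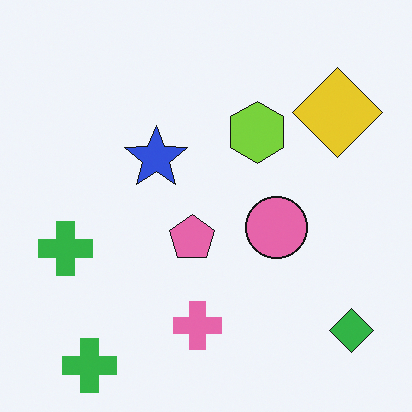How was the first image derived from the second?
It was washed out (contrast reduced).

Tones are pushed toward mid-grey across the whole image — a global contrast change.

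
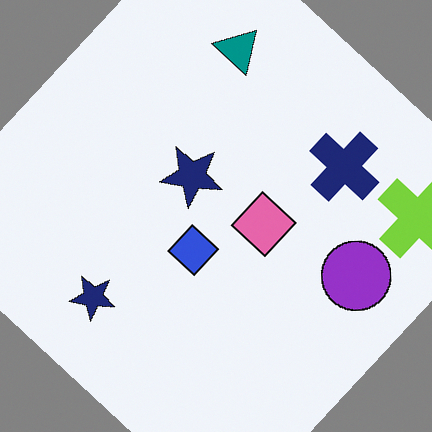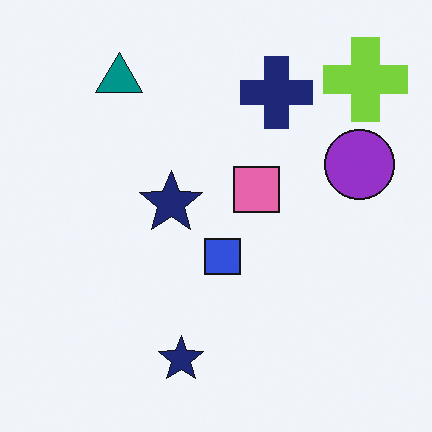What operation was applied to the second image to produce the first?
The transformation is: rotated clockwise by a large amount — several tens of degrees.

Every shape is tilted by the same angle and the image corners show triangular fill wedges — a whole-image rotation by a non-right angle.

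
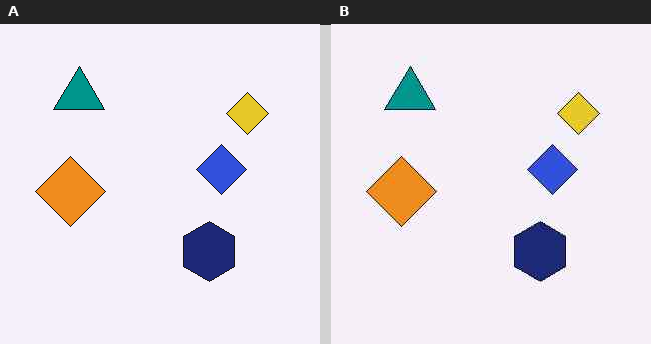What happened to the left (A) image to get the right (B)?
The image was JPEG-compressed with visible artifacts.

Blocky 8×8 compression artifacts appear around shape edges and the flat background shows ringing — characteristic JPEG degradation.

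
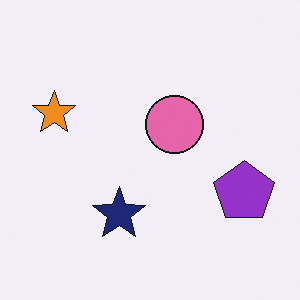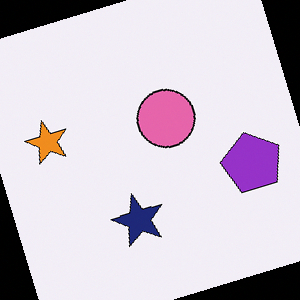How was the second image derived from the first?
The second image is the first rotated counter-clockwise by a moderate amount.

Every shape is tilted by the same angle and the image corners show triangular fill wedges — a whole-image rotation by a non-right angle.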